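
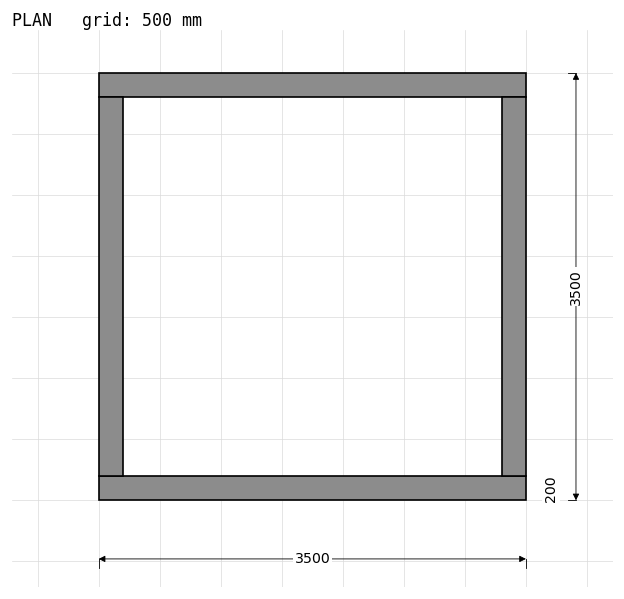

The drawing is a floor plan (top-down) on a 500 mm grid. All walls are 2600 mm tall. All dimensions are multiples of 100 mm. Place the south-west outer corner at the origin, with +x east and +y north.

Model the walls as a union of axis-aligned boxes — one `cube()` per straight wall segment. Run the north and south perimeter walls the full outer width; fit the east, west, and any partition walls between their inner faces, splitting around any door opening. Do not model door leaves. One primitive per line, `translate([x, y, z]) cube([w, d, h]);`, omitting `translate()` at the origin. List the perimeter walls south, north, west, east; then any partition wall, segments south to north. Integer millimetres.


cube([3500, 200, 2600]);
translate([0, 3300, 0]) cube([3500, 200, 2600]);
translate([0, 200, 0]) cube([200, 3100, 2600]);
translate([3300, 200, 0]) cube([200, 3100, 2600]);


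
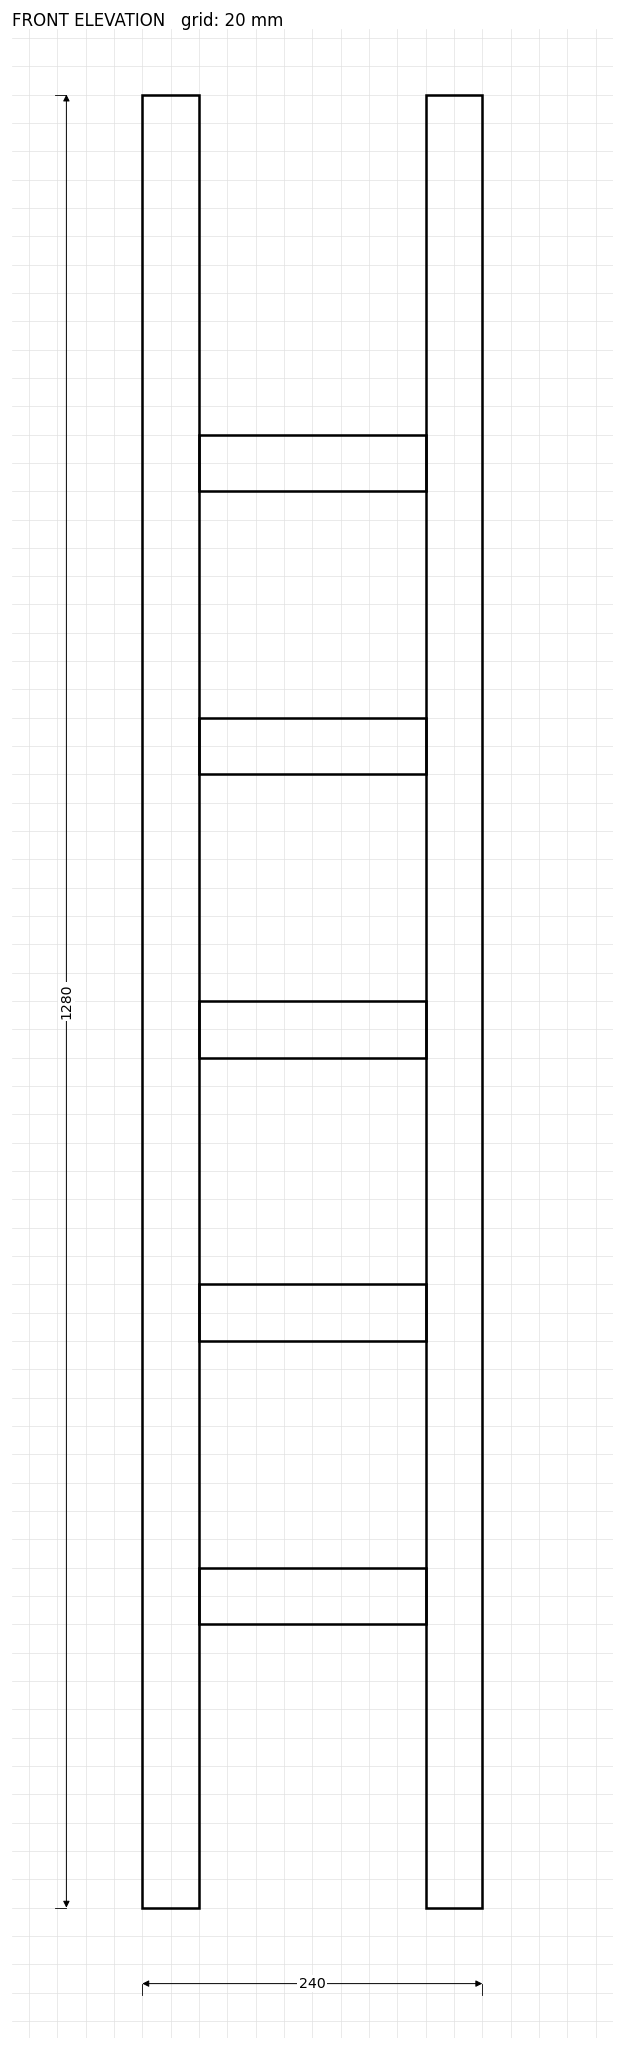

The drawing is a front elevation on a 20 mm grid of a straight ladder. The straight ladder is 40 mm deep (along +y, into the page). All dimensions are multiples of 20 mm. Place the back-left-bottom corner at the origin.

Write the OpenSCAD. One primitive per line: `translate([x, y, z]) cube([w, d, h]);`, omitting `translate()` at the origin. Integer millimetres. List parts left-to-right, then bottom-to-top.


cube([40, 40, 1280]);
translate([40, 0, 200]) cube([160, 40, 40]);
translate([40, 0, 400]) cube([160, 40, 40]);
translate([40, 0, 600]) cube([160, 40, 40]);
translate([40, 0, 800]) cube([160, 40, 40]);
translate([40, 0, 1000]) cube([160, 40, 40]);
translate([200, 0, 0]) cube([40, 40, 1280]);


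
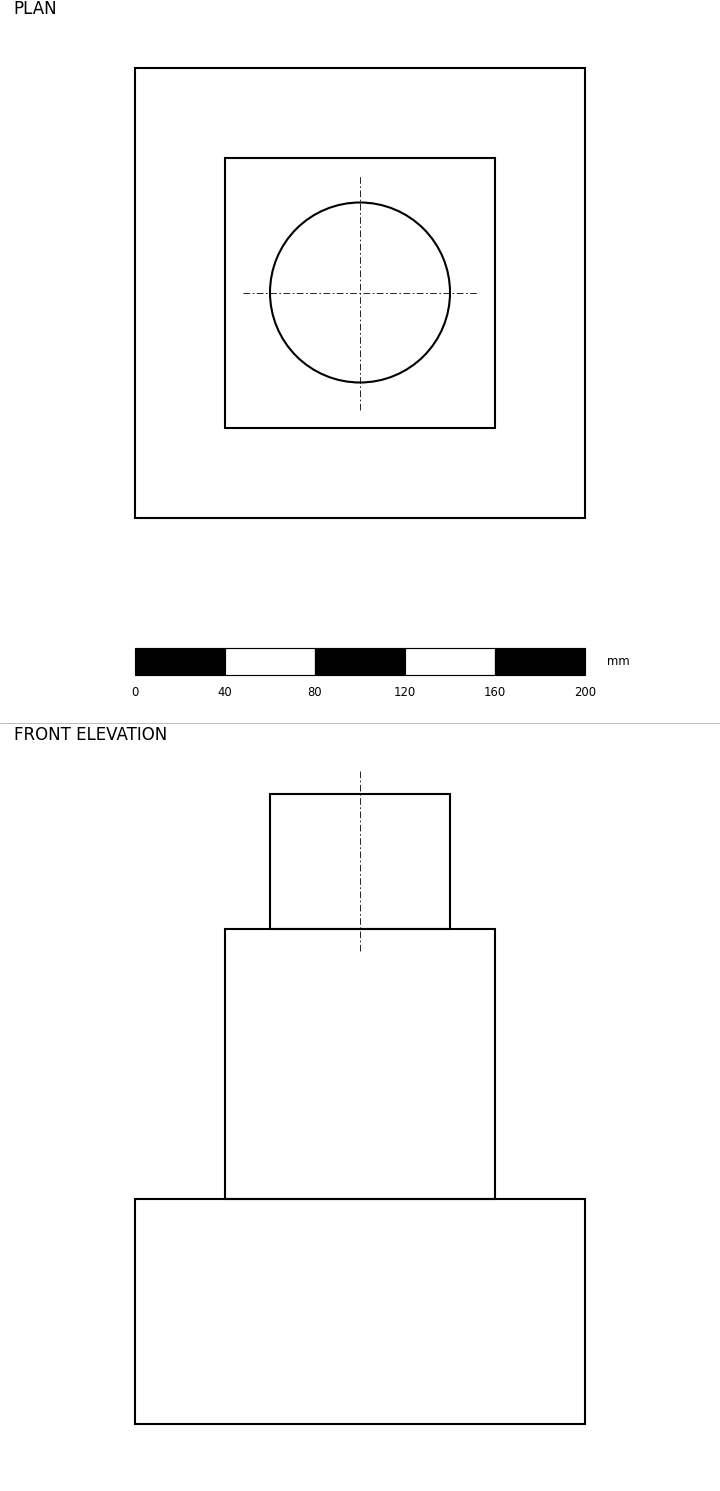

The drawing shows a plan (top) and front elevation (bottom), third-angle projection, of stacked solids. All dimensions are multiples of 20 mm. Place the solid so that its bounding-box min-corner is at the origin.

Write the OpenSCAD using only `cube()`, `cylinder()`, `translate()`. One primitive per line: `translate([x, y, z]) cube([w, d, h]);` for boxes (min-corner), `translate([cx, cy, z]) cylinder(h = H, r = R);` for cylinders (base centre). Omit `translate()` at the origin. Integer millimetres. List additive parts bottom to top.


cube([200, 200, 100]);
translate([40, 40, 100]) cube([120, 120, 120]);
translate([100, 100, 220]) cylinder(h = 60, r = 40);


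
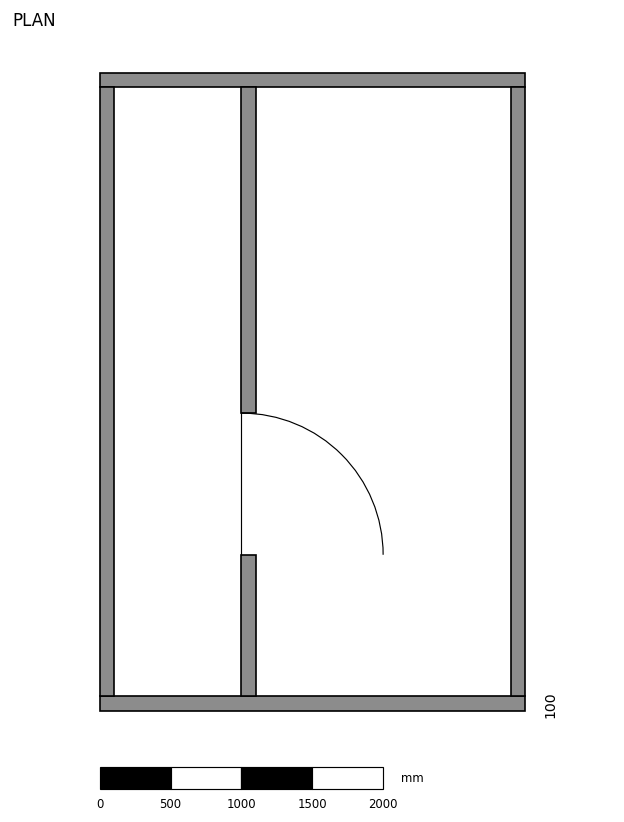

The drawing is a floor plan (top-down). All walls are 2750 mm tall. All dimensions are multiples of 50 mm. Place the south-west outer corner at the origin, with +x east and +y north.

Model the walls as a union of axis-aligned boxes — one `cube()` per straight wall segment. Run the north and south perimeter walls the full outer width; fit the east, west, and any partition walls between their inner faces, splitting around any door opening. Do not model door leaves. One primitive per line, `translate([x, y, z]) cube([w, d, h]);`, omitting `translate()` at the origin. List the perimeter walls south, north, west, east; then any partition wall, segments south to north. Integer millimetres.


cube([3000, 100, 2750]);
translate([0, 4400, 0]) cube([3000, 100, 2750]);
translate([0, 100, 0]) cube([100, 4300, 2750]);
translate([2900, 100, 0]) cube([100, 4300, 2750]);
translate([1000, 100, 0]) cube([100, 1000, 2750]);
translate([1000, 2100, 0]) cube([100, 2300, 2750]);


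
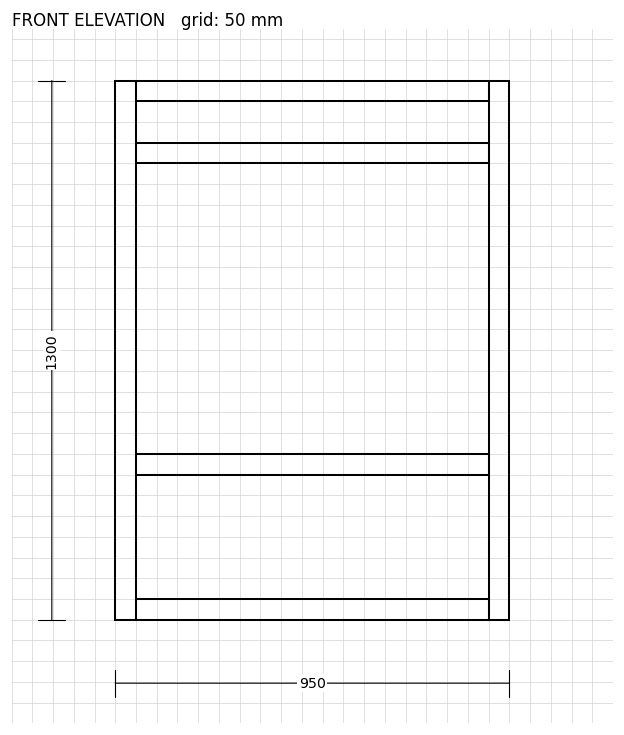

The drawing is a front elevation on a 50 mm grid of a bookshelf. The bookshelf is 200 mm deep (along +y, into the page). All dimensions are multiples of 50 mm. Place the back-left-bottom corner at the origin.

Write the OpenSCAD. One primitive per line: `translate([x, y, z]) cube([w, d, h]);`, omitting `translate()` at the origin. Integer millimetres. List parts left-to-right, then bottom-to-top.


cube([50, 200, 1300]);
translate([50, 0, 0]) cube([850, 200, 50]);
translate([50, 0, 350]) cube([850, 200, 50]);
translate([50, 0, 1100]) cube([850, 200, 50]);
translate([50, 0, 1250]) cube([850, 200, 50]);
translate([900, 0, 0]) cube([50, 200, 1300]);


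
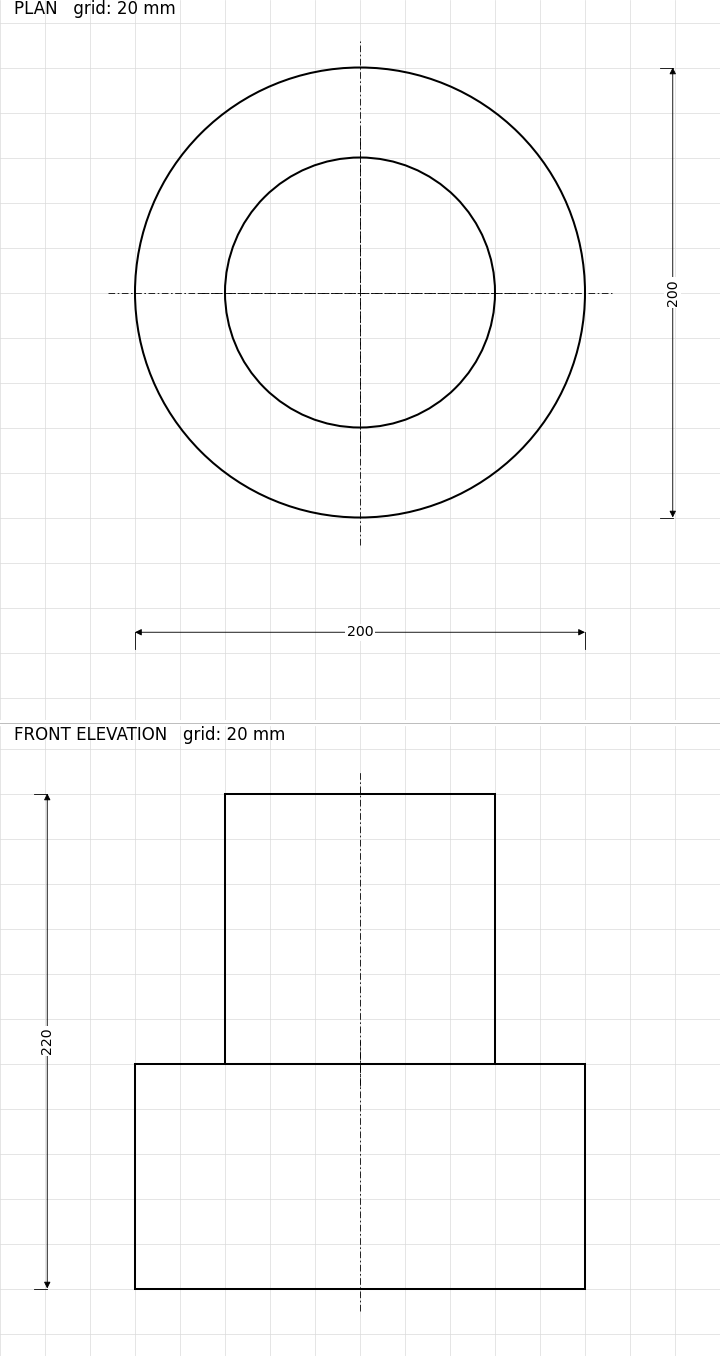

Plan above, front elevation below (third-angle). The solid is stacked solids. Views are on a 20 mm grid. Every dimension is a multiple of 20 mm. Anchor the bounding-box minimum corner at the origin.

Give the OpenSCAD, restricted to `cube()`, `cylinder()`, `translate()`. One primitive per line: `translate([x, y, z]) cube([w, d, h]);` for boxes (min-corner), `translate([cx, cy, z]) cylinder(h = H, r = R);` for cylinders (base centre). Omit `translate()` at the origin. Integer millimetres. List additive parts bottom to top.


translate([100, 100, 0]) cylinder(h = 100, r = 100);
translate([100, 100, 100]) cylinder(h = 120, r = 60);


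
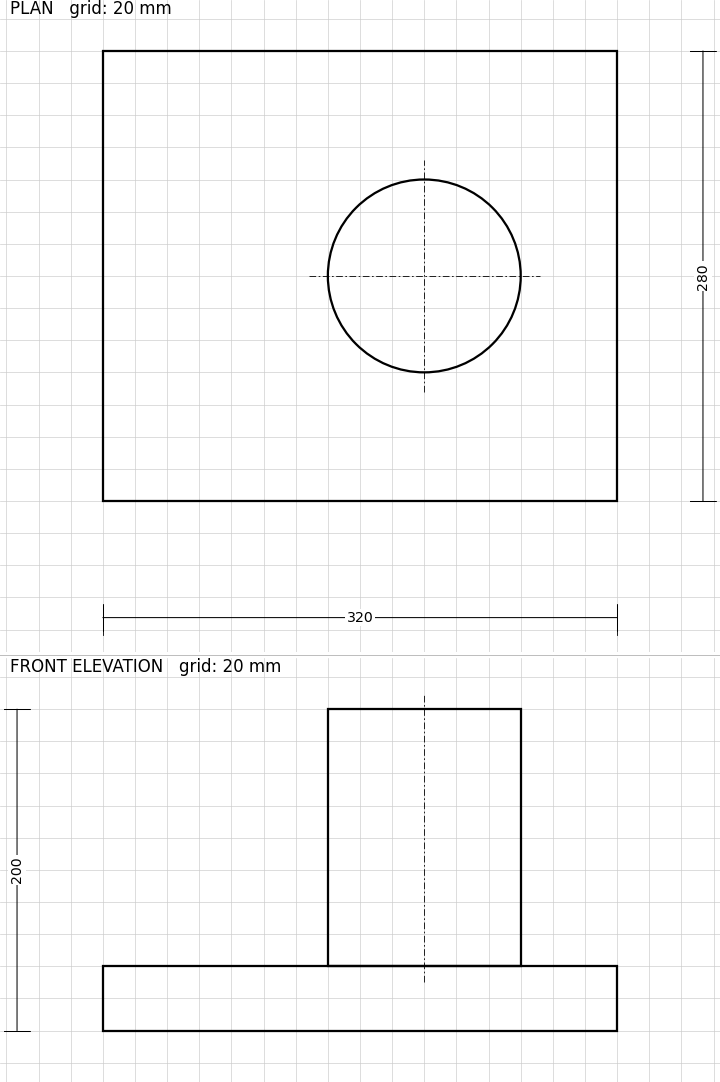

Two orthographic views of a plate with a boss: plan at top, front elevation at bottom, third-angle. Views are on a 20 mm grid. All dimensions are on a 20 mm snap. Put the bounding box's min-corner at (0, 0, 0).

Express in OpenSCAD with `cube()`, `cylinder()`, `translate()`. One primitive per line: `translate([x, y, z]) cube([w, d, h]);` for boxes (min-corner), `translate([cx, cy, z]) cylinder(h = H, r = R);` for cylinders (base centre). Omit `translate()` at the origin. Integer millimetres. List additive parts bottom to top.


cube([320, 280, 40]);
translate([200, 140, 40]) cylinder(h = 160, r = 60);


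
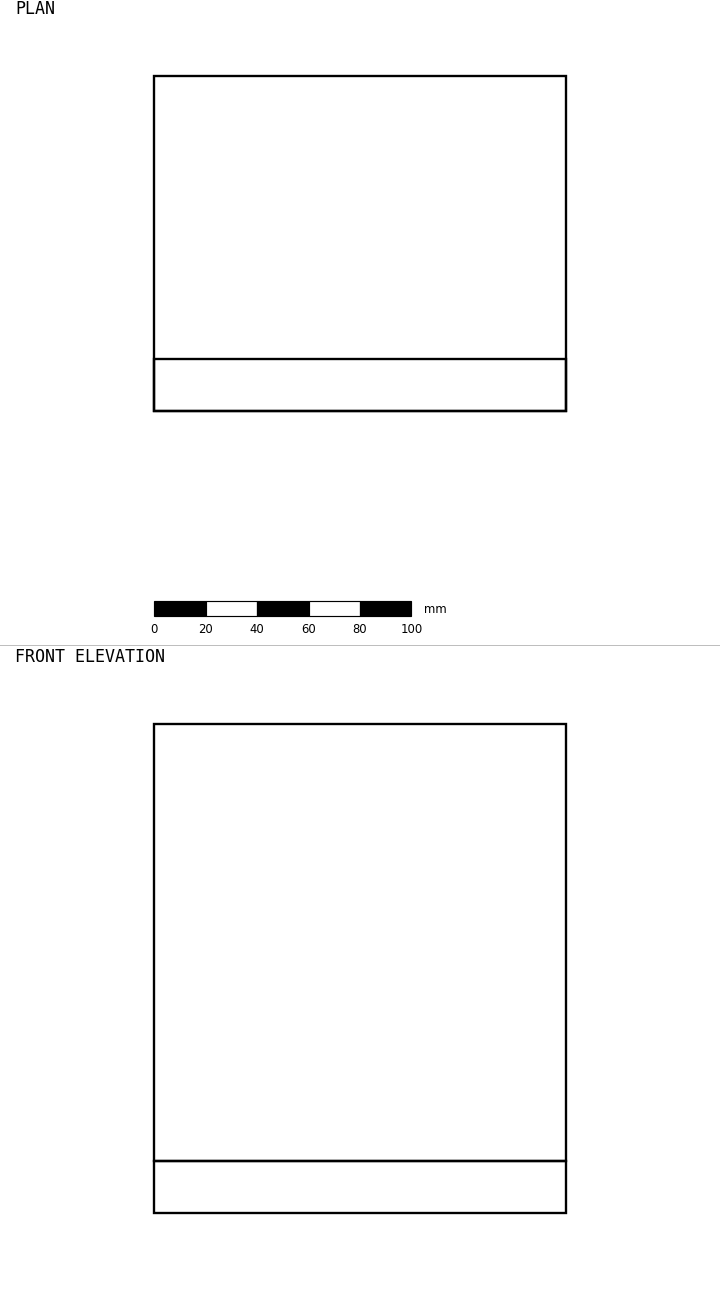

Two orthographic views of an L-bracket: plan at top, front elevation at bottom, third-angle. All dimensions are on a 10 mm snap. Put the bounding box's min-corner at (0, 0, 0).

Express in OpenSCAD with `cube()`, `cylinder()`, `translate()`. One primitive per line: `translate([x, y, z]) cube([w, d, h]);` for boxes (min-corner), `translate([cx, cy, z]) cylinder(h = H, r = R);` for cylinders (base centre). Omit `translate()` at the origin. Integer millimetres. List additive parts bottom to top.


cube([160, 130, 20]);
translate([0, 0, 20]) cube([160, 20, 170]);


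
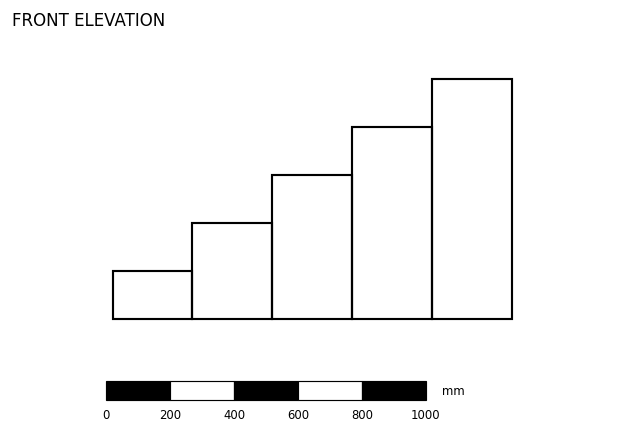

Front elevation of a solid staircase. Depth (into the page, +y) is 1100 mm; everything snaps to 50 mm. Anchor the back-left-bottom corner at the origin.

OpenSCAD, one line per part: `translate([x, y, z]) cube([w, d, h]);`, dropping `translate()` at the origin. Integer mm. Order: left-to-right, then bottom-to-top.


cube([250, 1100, 150]);
translate([250, 0, 0]) cube([250, 1100, 300]);
translate([500, 0, 0]) cube([250, 1100, 450]);
translate([750, 0, 0]) cube([250, 1100, 600]);
translate([1000, 0, 0]) cube([250, 1100, 750]);


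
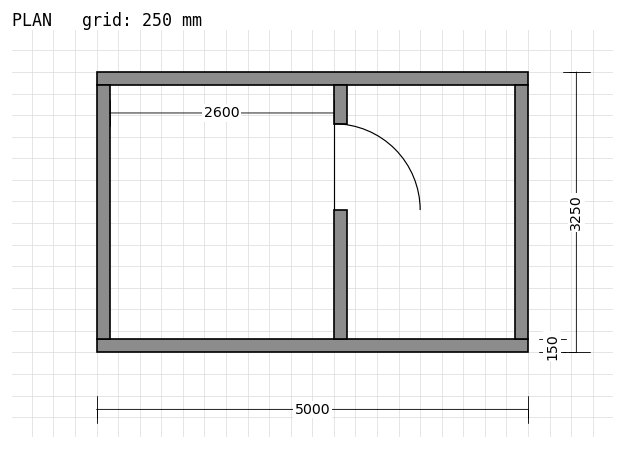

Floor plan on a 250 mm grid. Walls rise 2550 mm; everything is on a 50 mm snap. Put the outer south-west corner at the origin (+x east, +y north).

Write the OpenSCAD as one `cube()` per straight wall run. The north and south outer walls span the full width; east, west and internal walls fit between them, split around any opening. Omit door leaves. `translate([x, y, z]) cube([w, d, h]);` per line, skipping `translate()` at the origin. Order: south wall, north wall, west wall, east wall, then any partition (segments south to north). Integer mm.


cube([5000, 150, 2550]);
translate([0, 3100, 0]) cube([5000, 150, 2550]);
translate([0, 150, 0]) cube([150, 2950, 2550]);
translate([4850, 150, 0]) cube([150, 2950, 2550]);
translate([2750, 150, 0]) cube([150, 1500, 2550]);
translate([2750, 2650, 0]) cube([150, 450, 2550]);


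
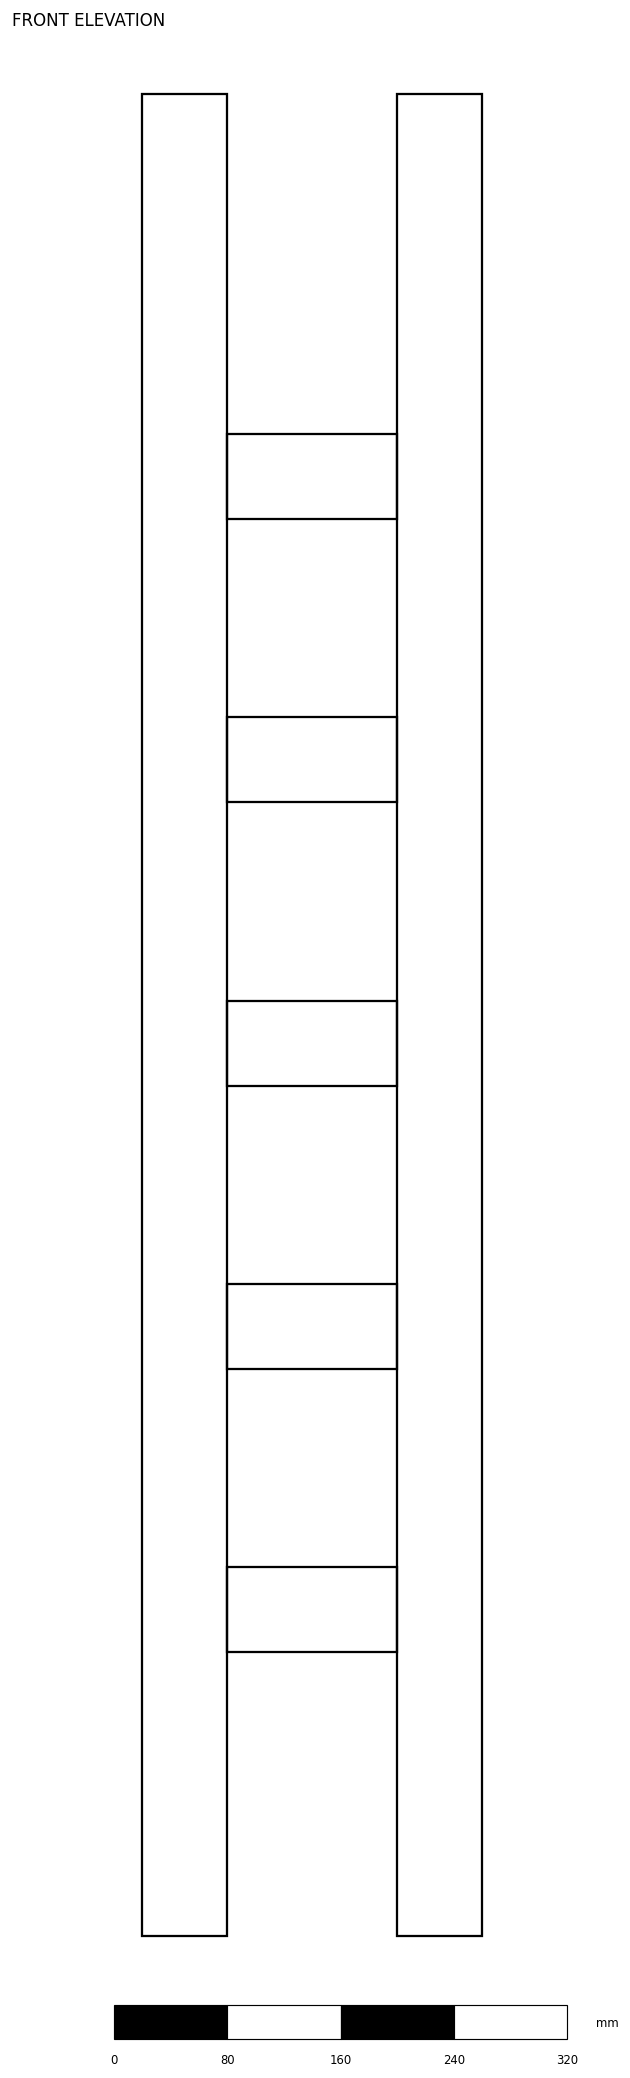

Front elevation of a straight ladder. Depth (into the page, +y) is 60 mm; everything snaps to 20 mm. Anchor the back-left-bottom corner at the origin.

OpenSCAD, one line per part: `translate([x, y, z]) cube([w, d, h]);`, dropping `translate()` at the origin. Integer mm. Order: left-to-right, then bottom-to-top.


cube([60, 60, 1300]);
translate([60, 0, 200]) cube([120, 60, 60]);
translate([60, 0, 400]) cube([120, 60, 60]);
translate([60, 0, 600]) cube([120, 60, 60]);
translate([60, 0, 800]) cube([120, 60, 60]);
translate([60, 0, 1000]) cube([120, 60, 60]);
translate([180, 0, 0]) cube([60, 60, 1300]);


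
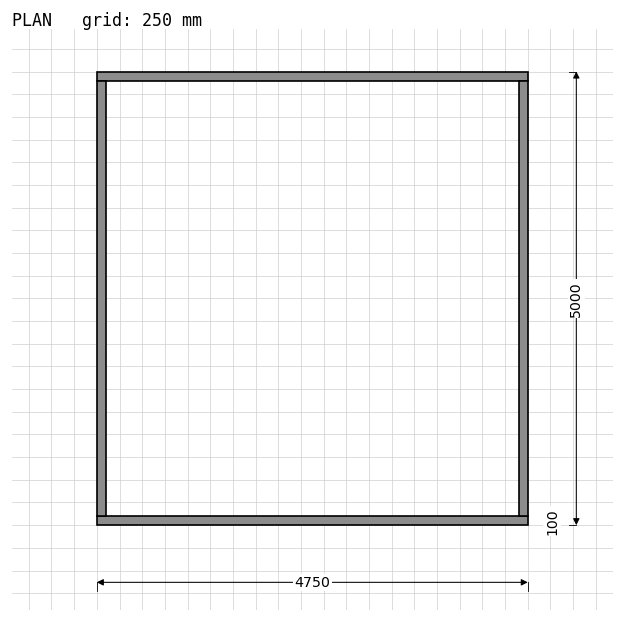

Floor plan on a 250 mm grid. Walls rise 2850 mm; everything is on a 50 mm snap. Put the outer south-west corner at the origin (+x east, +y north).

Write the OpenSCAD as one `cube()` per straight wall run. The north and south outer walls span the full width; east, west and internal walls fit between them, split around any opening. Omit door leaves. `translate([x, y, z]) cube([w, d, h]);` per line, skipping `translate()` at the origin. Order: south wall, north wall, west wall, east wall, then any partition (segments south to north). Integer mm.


cube([4750, 100, 2850]);
translate([0, 4900, 0]) cube([4750, 100, 2850]);
translate([0, 100, 0]) cube([100, 4800, 2850]);
translate([4650, 100, 0]) cube([100, 4800, 2850]);


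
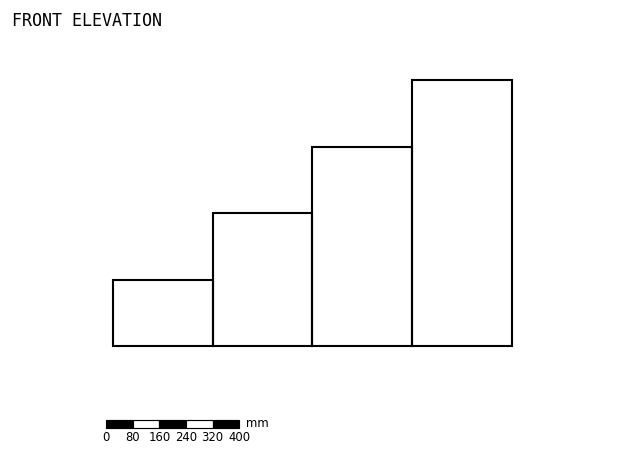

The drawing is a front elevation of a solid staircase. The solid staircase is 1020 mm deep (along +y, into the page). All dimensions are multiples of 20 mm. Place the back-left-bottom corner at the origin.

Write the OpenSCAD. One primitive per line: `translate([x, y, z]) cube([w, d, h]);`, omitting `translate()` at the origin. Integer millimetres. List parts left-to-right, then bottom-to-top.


cube([300, 1020, 200]);
translate([300, 0, 0]) cube([300, 1020, 400]);
translate([600, 0, 0]) cube([300, 1020, 600]);
translate([900, 0, 0]) cube([300, 1020, 800]);


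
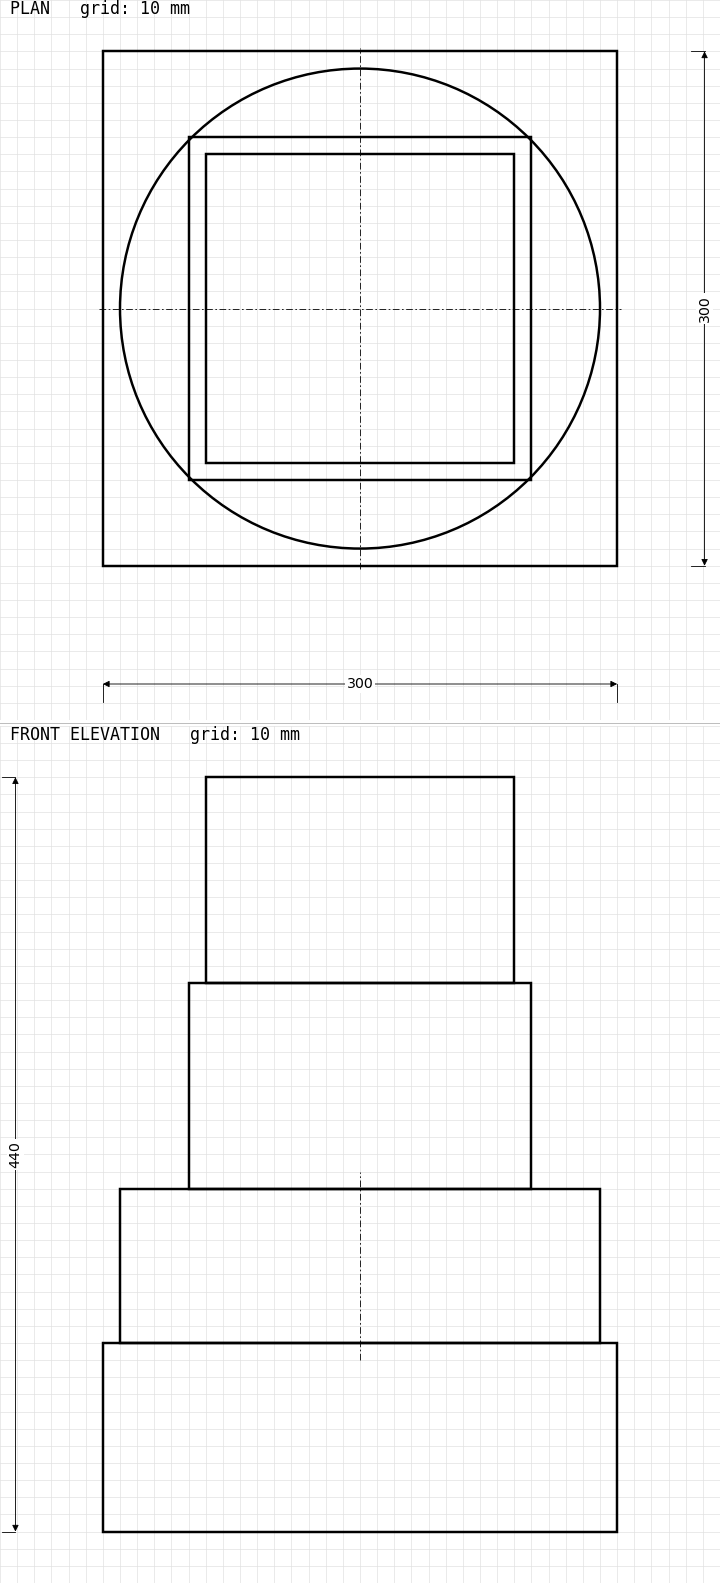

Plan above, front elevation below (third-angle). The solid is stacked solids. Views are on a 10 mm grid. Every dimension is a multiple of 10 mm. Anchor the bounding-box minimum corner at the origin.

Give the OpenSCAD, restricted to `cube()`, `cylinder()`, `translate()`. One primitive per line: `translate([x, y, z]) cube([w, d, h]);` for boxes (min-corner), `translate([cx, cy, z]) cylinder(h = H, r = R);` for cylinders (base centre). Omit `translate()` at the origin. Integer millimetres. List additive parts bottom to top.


cube([300, 300, 110]);
translate([150, 150, 110]) cylinder(h = 90, r = 140);
translate([50, 50, 200]) cube([200, 200, 120]);
translate([60, 60, 320]) cube([180, 180, 120]);


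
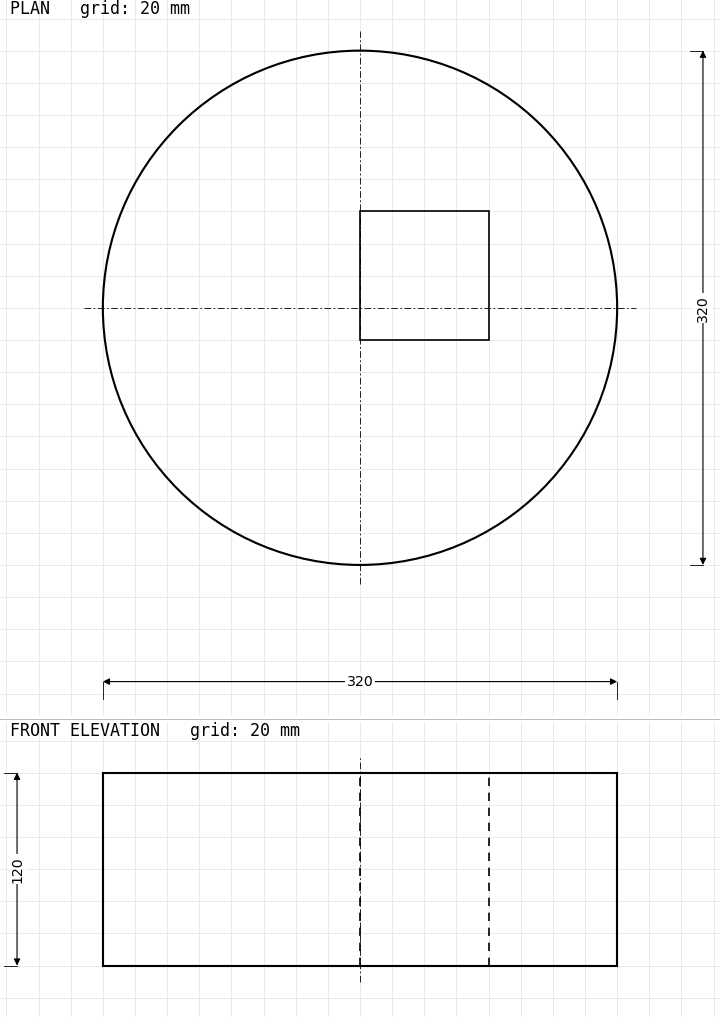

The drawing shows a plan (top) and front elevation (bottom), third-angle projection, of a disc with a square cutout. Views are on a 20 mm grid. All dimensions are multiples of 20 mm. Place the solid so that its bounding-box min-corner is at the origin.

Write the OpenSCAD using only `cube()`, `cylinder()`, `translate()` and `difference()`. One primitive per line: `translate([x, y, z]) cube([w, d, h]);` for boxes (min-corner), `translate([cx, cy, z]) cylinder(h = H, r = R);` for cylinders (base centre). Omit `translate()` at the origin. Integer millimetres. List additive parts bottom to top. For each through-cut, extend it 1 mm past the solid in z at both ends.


difference() {
  translate([160, 160, 0]) cylinder(h = 120, r = 160);
  translate([160, 140, -1]) cube([80, 80, 122]);
}


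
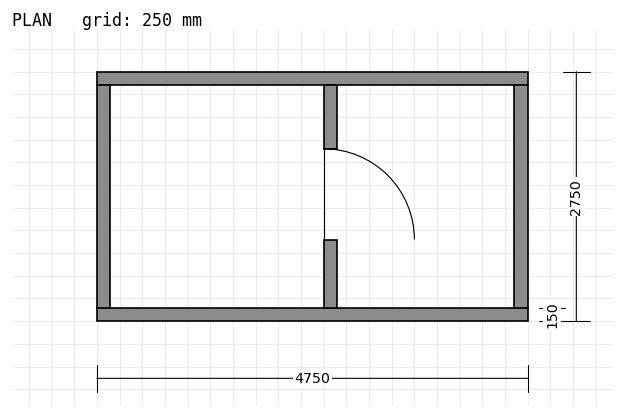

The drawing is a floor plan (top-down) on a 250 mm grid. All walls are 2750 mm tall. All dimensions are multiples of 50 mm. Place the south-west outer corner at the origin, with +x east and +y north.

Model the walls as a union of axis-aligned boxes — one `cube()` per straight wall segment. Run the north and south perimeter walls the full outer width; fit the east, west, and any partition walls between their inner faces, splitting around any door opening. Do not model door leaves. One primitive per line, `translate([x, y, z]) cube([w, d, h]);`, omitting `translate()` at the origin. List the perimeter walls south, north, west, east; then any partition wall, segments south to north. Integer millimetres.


cube([4750, 150, 2750]);
translate([0, 2600, 0]) cube([4750, 150, 2750]);
translate([0, 150, 0]) cube([150, 2450, 2750]);
translate([4600, 150, 0]) cube([150, 2450, 2750]);
translate([2500, 150, 0]) cube([150, 750, 2750]);
translate([2500, 1900, 0]) cube([150, 700, 2750]);


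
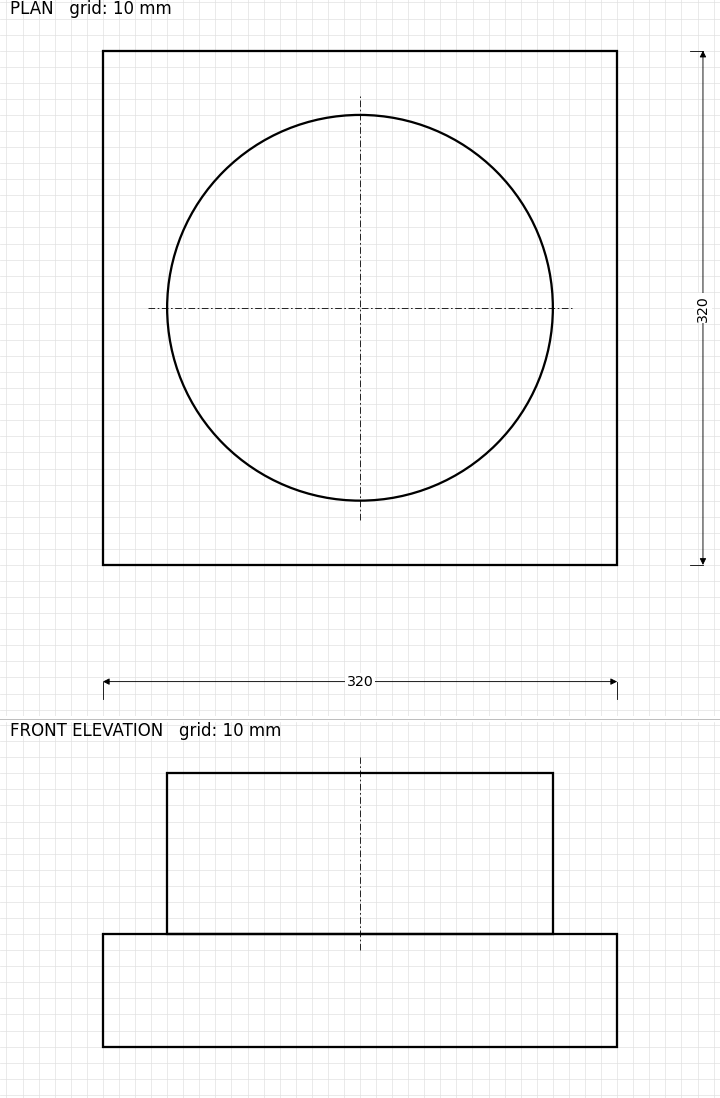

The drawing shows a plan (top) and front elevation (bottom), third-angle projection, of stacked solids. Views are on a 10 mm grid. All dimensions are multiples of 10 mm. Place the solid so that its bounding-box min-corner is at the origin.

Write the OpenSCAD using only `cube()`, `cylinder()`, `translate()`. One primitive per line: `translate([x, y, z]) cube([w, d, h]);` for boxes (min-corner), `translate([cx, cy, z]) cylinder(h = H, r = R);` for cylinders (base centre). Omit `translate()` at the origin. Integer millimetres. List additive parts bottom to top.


cube([320, 320, 70]);
translate([160, 160, 70]) cylinder(h = 100, r = 120);


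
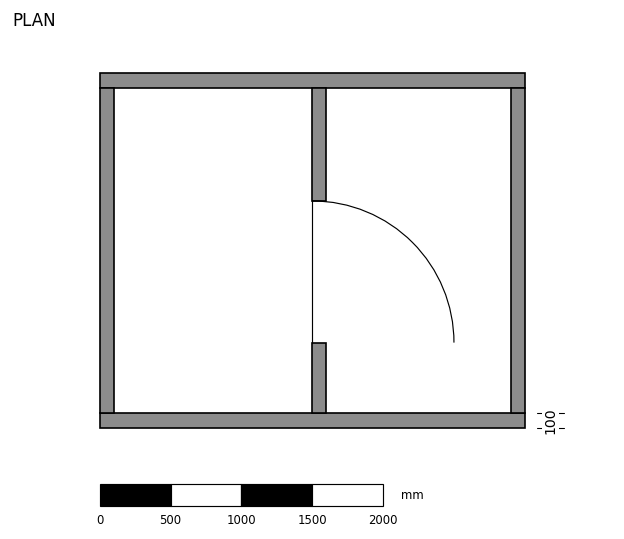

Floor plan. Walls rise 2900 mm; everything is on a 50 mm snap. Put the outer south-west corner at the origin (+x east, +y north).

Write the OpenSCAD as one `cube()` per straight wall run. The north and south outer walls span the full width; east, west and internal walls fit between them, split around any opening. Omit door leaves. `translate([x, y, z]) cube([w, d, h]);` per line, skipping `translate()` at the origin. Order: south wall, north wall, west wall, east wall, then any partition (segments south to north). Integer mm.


cube([3000, 100, 2900]);
translate([0, 2400, 0]) cube([3000, 100, 2900]);
translate([0, 100, 0]) cube([100, 2300, 2900]);
translate([2900, 100, 0]) cube([100, 2300, 2900]);
translate([1500, 100, 0]) cube([100, 500, 2900]);
translate([1500, 1600, 0]) cube([100, 800, 2900]);


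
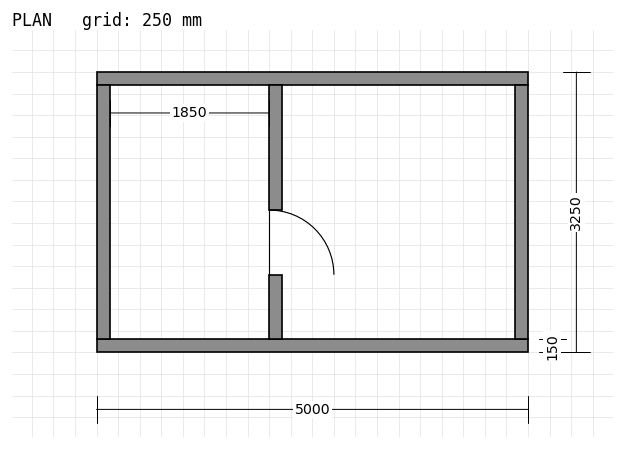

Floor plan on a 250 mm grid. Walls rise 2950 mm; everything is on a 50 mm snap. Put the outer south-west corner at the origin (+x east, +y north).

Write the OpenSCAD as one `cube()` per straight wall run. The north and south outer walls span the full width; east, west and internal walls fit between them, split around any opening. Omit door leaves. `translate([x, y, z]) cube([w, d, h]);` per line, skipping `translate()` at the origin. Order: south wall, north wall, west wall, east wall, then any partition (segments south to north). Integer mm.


cube([5000, 150, 2950]);
translate([0, 3100, 0]) cube([5000, 150, 2950]);
translate([0, 150, 0]) cube([150, 2950, 2950]);
translate([4850, 150, 0]) cube([150, 2950, 2950]);
translate([2000, 150, 0]) cube([150, 750, 2950]);
translate([2000, 1650, 0]) cube([150, 1450, 2950]);


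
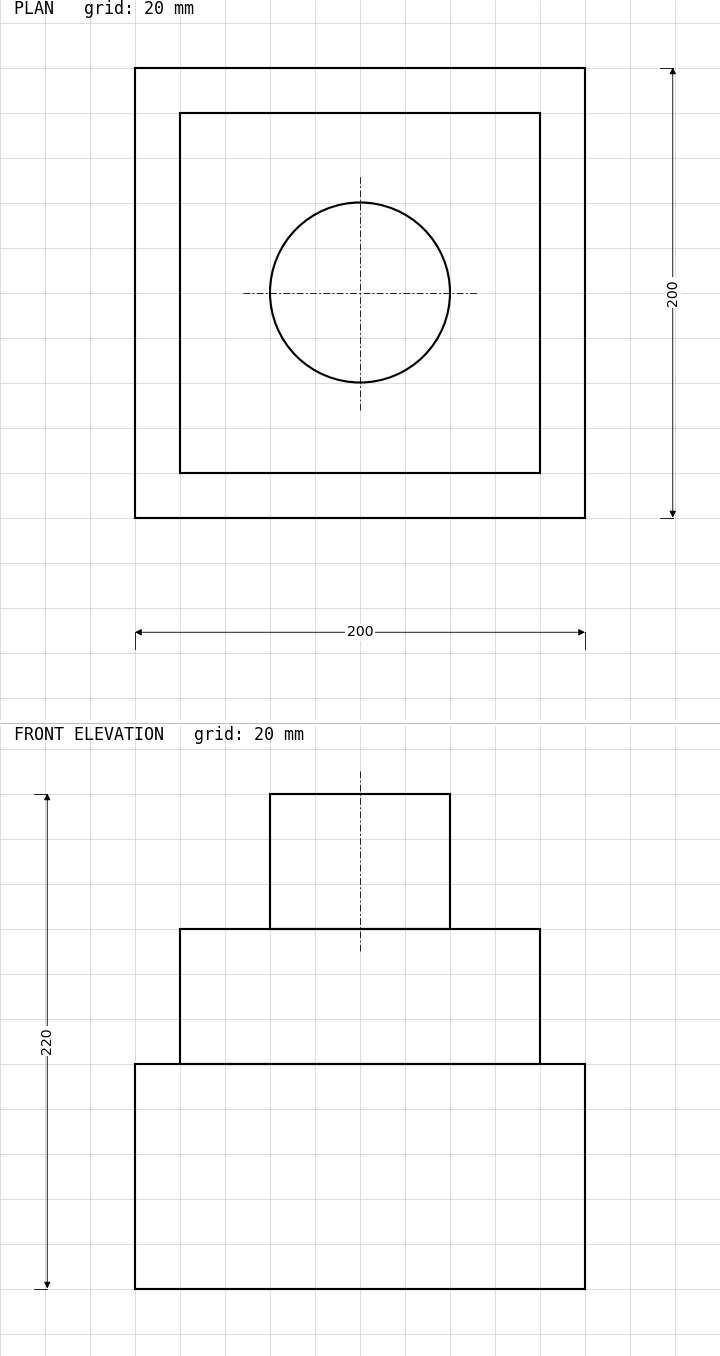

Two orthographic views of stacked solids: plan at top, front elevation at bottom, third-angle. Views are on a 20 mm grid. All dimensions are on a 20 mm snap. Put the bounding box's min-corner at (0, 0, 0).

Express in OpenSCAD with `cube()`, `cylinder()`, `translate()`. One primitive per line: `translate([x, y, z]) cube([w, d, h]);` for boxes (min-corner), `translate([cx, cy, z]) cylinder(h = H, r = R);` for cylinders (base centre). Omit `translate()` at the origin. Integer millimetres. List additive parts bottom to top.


cube([200, 200, 100]);
translate([20, 20, 100]) cube([160, 160, 60]);
translate([100, 100, 160]) cylinder(h = 60, r = 40);


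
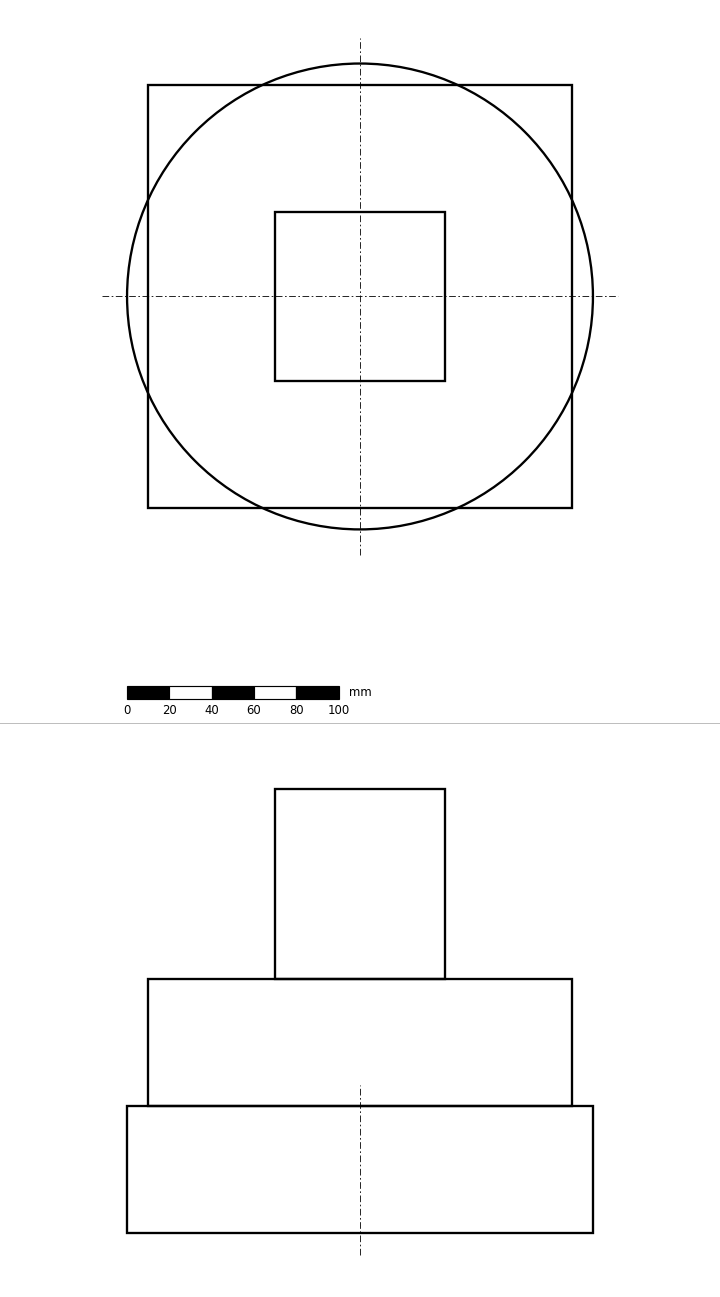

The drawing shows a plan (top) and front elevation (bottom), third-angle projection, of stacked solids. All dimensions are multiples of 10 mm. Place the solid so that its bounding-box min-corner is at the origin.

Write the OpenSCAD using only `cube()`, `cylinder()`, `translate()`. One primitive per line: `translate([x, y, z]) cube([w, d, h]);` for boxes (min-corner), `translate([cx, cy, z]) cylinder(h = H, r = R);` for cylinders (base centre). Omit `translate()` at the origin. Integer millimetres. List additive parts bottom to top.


translate([110, 110, 0]) cylinder(h = 60, r = 110);
translate([10, 10, 60]) cube([200, 200, 60]);
translate([70, 70, 120]) cube([80, 80, 90]);


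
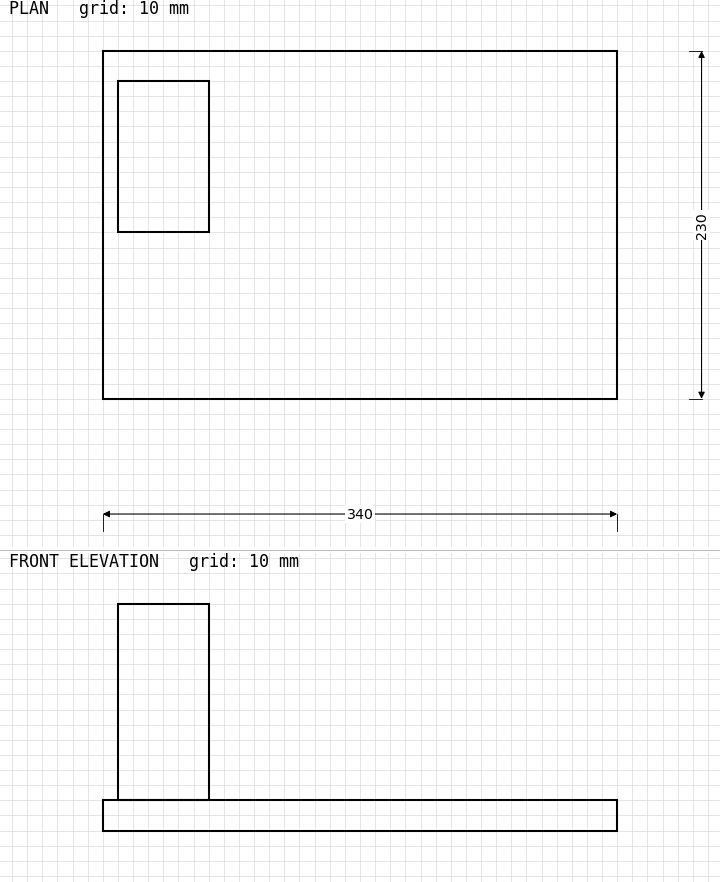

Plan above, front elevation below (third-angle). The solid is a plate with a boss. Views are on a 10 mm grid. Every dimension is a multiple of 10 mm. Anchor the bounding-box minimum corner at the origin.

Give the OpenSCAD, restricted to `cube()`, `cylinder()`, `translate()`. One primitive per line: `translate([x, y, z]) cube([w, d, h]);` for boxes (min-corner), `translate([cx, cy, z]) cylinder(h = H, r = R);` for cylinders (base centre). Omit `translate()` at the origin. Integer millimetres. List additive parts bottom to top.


cube([340, 230, 20]);
translate([10, 110, 20]) cube([60, 100, 130]);


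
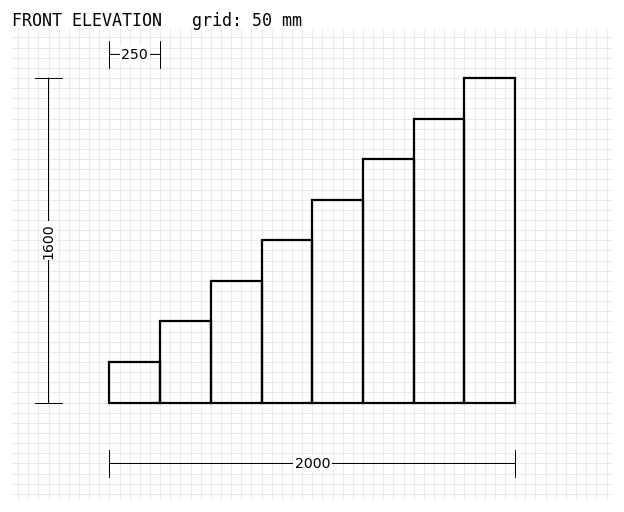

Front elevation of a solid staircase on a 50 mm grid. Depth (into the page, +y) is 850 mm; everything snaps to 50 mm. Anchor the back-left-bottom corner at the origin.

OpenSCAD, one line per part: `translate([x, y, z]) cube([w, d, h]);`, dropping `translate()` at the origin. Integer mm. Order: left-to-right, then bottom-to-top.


cube([250, 850, 200]);
translate([250, 0, 0]) cube([250, 850, 400]);
translate([500, 0, 0]) cube([250, 850, 600]);
translate([750, 0, 0]) cube([250, 850, 800]);
translate([1000, 0, 0]) cube([250, 850, 1000]);
translate([1250, 0, 0]) cube([250, 850, 1200]);
translate([1500, 0, 0]) cube([250, 850, 1400]);
translate([1750, 0, 0]) cube([250, 850, 1600]);


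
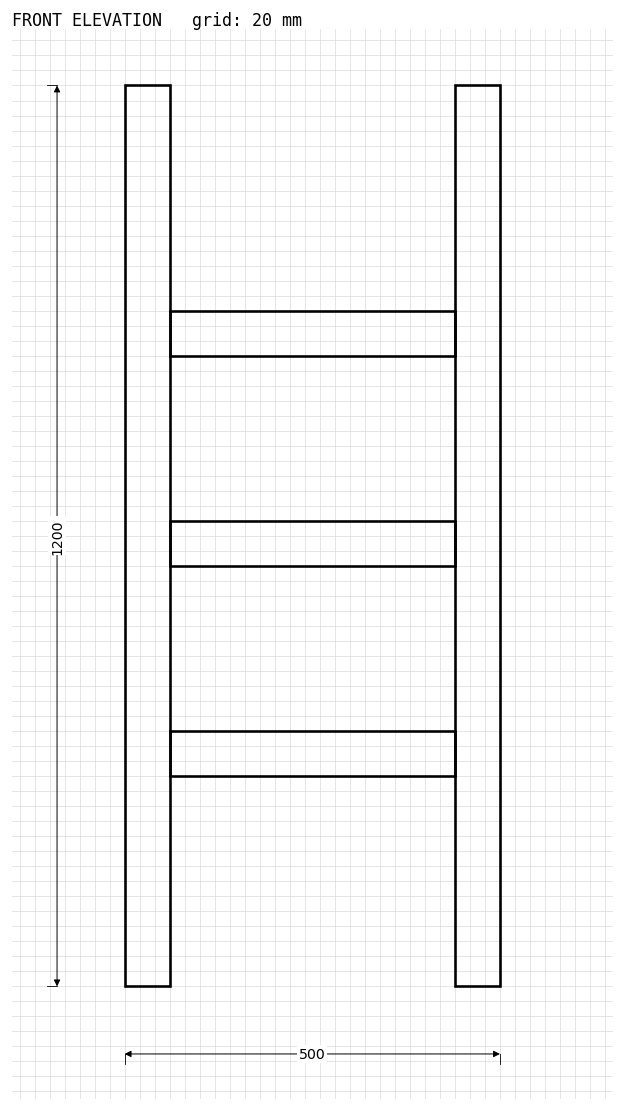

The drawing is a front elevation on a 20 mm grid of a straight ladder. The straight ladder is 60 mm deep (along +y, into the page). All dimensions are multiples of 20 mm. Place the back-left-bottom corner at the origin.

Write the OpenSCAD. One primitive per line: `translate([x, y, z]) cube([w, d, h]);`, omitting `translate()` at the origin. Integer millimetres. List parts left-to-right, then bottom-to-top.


cube([60, 60, 1200]);
translate([60, 0, 280]) cube([380, 60, 60]);
translate([60, 0, 560]) cube([380, 60, 60]);
translate([60, 0, 840]) cube([380, 60, 60]);
translate([440, 0, 0]) cube([60, 60, 1200]);


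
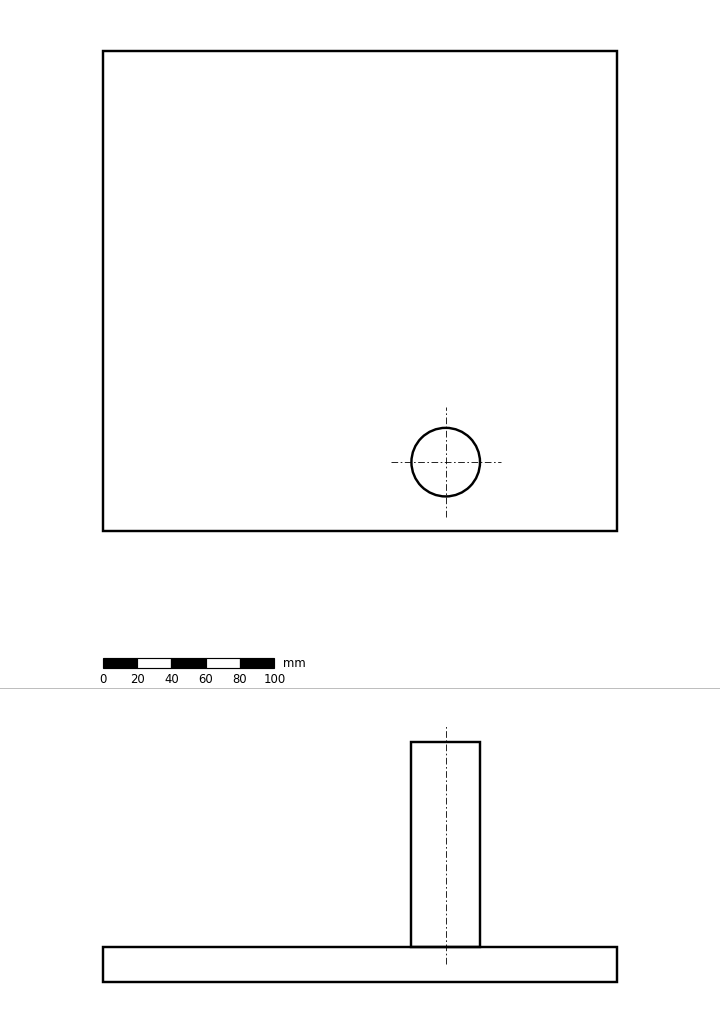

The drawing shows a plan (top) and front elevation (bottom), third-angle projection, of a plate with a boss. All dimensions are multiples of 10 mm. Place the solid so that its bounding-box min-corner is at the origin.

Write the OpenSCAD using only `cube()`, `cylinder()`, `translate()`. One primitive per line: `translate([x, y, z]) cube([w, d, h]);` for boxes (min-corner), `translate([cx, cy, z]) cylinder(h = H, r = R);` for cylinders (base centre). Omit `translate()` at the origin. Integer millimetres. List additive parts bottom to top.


cube([300, 280, 20]);
translate([200, 40, 20]) cylinder(h = 120, r = 20);


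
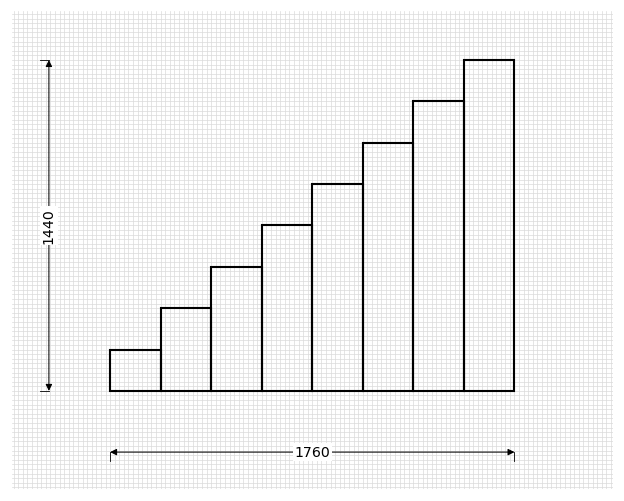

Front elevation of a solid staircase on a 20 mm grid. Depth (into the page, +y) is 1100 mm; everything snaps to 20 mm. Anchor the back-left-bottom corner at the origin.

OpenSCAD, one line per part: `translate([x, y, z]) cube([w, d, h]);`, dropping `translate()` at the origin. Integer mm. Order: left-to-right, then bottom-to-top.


cube([220, 1100, 180]);
translate([220, 0, 0]) cube([220, 1100, 360]);
translate([440, 0, 0]) cube([220, 1100, 540]);
translate([660, 0, 0]) cube([220, 1100, 720]);
translate([880, 0, 0]) cube([220, 1100, 900]);
translate([1100, 0, 0]) cube([220, 1100, 1080]);
translate([1320, 0, 0]) cube([220, 1100, 1260]);
translate([1540, 0, 0]) cube([220, 1100, 1440]);


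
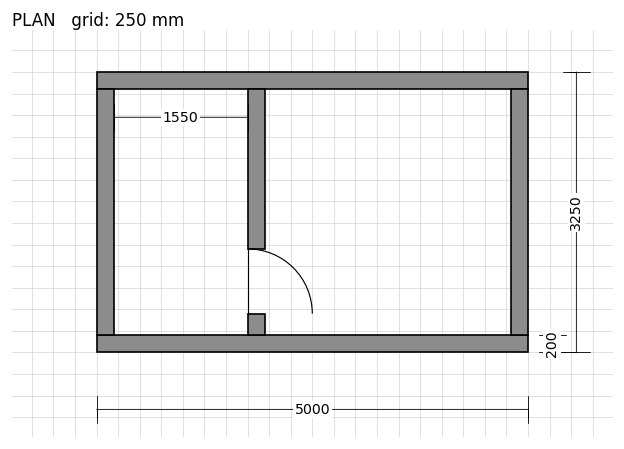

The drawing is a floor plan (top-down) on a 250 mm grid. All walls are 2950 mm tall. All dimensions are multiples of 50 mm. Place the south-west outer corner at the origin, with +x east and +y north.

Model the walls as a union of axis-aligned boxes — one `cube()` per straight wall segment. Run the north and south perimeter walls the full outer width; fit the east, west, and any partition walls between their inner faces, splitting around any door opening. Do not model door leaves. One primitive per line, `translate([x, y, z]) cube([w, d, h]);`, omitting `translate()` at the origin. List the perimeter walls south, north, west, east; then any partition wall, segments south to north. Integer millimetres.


cube([5000, 200, 2950]);
translate([0, 3050, 0]) cube([5000, 200, 2950]);
translate([0, 200, 0]) cube([200, 2850, 2950]);
translate([4800, 200, 0]) cube([200, 2850, 2950]);
translate([1750, 200, 0]) cube([200, 250, 2950]);
translate([1750, 1200, 0]) cube([200, 1850, 2950]);


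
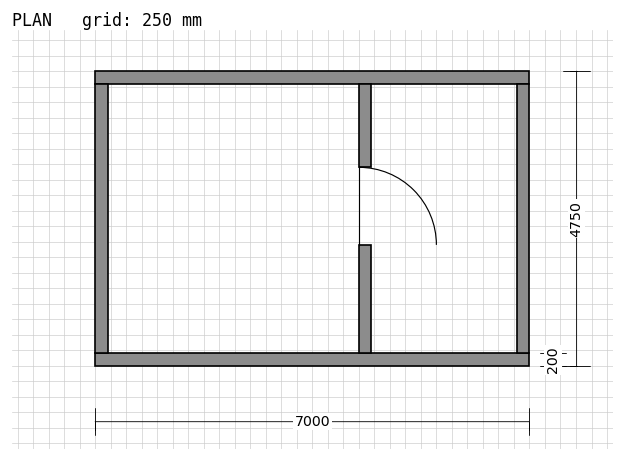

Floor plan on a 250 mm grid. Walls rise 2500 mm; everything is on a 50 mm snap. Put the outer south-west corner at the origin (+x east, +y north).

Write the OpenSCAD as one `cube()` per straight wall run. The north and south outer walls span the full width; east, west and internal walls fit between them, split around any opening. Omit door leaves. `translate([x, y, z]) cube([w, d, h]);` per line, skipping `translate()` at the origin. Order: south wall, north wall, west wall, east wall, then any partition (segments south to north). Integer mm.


cube([7000, 200, 2500]);
translate([0, 4550, 0]) cube([7000, 200, 2500]);
translate([0, 200, 0]) cube([200, 4350, 2500]);
translate([6800, 200, 0]) cube([200, 4350, 2500]);
translate([4250, 200, 0]) cube([200, 1750, 2500]);
translate([4250, 3200, 0]) cube([200, 1350, 2500]);


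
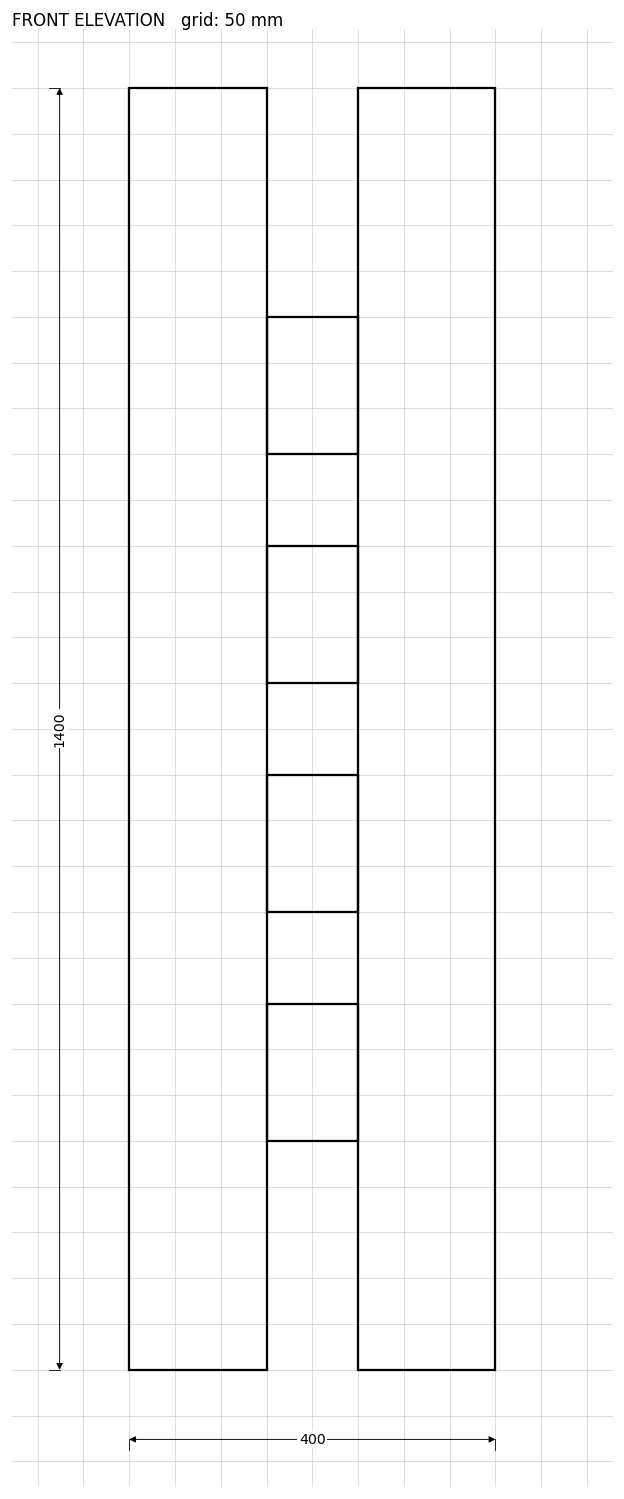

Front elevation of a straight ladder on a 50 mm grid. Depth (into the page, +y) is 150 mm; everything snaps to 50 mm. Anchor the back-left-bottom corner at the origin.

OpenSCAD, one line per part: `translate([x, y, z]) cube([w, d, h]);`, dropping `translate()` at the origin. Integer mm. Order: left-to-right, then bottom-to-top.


cube([150, 150, 1400]);
translate([150, 0, 250]) cube([100, 150, 150]);
translate([150, 0, 500]) cube([100, 150, 150]);
translate([150, 0, 750]) cube([100, 150, 150]);
translate([150, 0, 1000]) cube([100, 150, 150]);
translate([250, 0, 0]) cube([150, 150, 1400]);


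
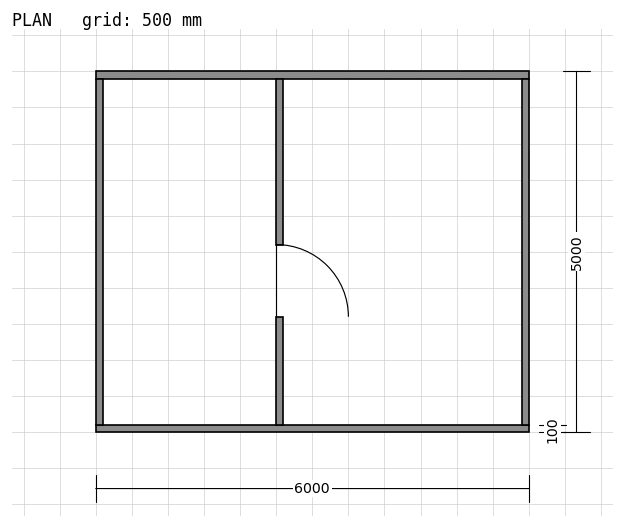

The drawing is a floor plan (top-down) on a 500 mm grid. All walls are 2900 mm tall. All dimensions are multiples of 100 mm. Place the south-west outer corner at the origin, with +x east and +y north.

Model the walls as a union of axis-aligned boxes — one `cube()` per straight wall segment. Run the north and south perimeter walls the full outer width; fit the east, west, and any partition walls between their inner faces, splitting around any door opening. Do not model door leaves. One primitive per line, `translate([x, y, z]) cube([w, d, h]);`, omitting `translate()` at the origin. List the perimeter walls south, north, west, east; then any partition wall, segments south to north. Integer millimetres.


cube([6000, 100, 2900]);
translate([0, 4900, 0]) cube([6000, 100, 2900]);
translate([0, 100, 0]) cube([100, 4800, 2900]);
translate([5900, 100, 0]) cube([100, 4800, 2900]);
translate([2500, 100, 0]) cube([100, 1500, 2900]);
translate([2500, 2600, 0]) cube([100, 2300, 2900]);


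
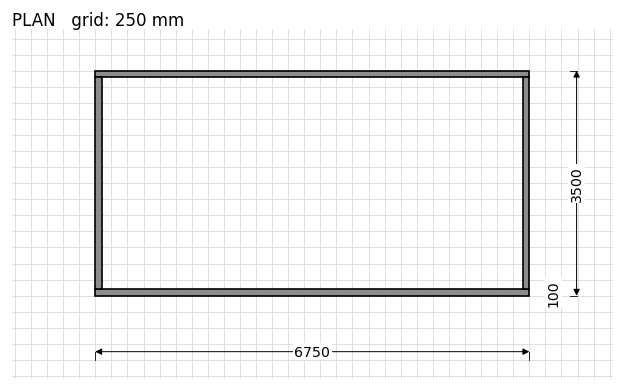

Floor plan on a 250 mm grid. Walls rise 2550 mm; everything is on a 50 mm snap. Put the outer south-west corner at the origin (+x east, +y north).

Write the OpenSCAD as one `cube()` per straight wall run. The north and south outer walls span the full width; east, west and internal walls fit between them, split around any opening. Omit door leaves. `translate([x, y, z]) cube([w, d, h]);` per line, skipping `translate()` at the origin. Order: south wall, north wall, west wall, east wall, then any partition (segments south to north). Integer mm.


cube([6750, 100, 2550]);
translate([0, 3400, 0]) cube([6750, 100, 2550]);
translate([0, 100, 0]) cube([100, 3300, 2550]);
translate([6650, 100, 0]) cube([100, 3300, 2550]);


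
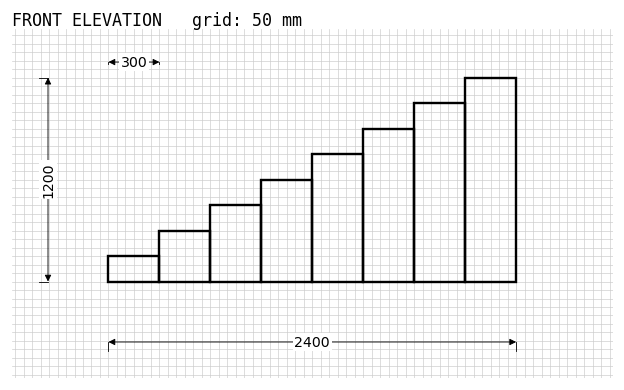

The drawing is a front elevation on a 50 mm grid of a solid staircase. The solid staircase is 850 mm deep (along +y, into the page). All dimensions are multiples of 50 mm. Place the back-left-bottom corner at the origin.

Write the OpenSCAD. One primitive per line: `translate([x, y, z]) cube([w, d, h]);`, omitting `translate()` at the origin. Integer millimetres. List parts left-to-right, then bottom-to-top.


cube([300, 850, 150]);
translate([300, 0, 0]) cube([300, 850, 300]);
translate([600, 0, 0]) cube([300, 850, 450]);
translate([900, 0, 0]) cube([300, 850, 600]);
translate([1200, 0, 0]) cube([300, 850, 750]);
translate([1500, 0, 0]) cube([300, 850, 900]);
translate([1800, 0, 0]) cube([300, 850, 1050]);
translate([2100, 0, 0]) cube([300, 850, 1200]);


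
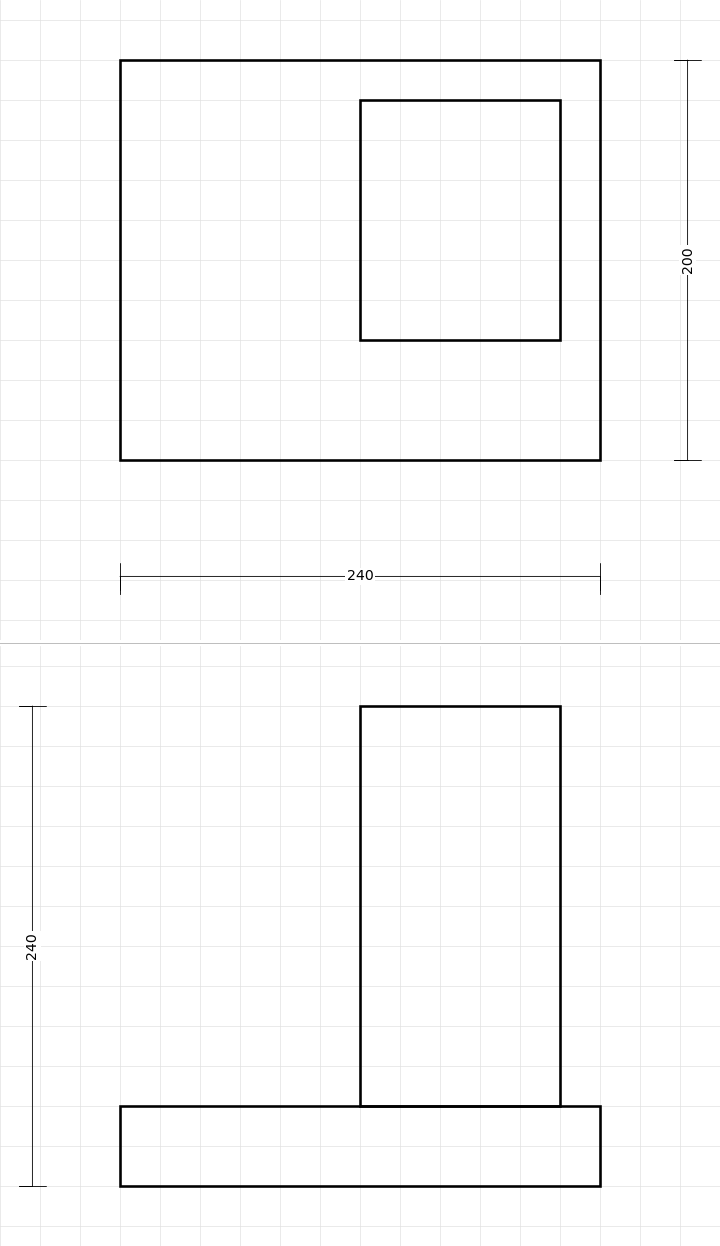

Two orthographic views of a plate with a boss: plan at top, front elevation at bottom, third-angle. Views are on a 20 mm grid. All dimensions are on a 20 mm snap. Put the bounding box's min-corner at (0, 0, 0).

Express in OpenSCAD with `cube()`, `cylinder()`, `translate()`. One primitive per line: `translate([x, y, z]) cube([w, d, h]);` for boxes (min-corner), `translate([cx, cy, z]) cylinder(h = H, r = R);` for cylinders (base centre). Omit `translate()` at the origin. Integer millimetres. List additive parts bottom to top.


cube([240, 200, 40]);
translate([120, 60, 40]) cube([100, 120, 200]);


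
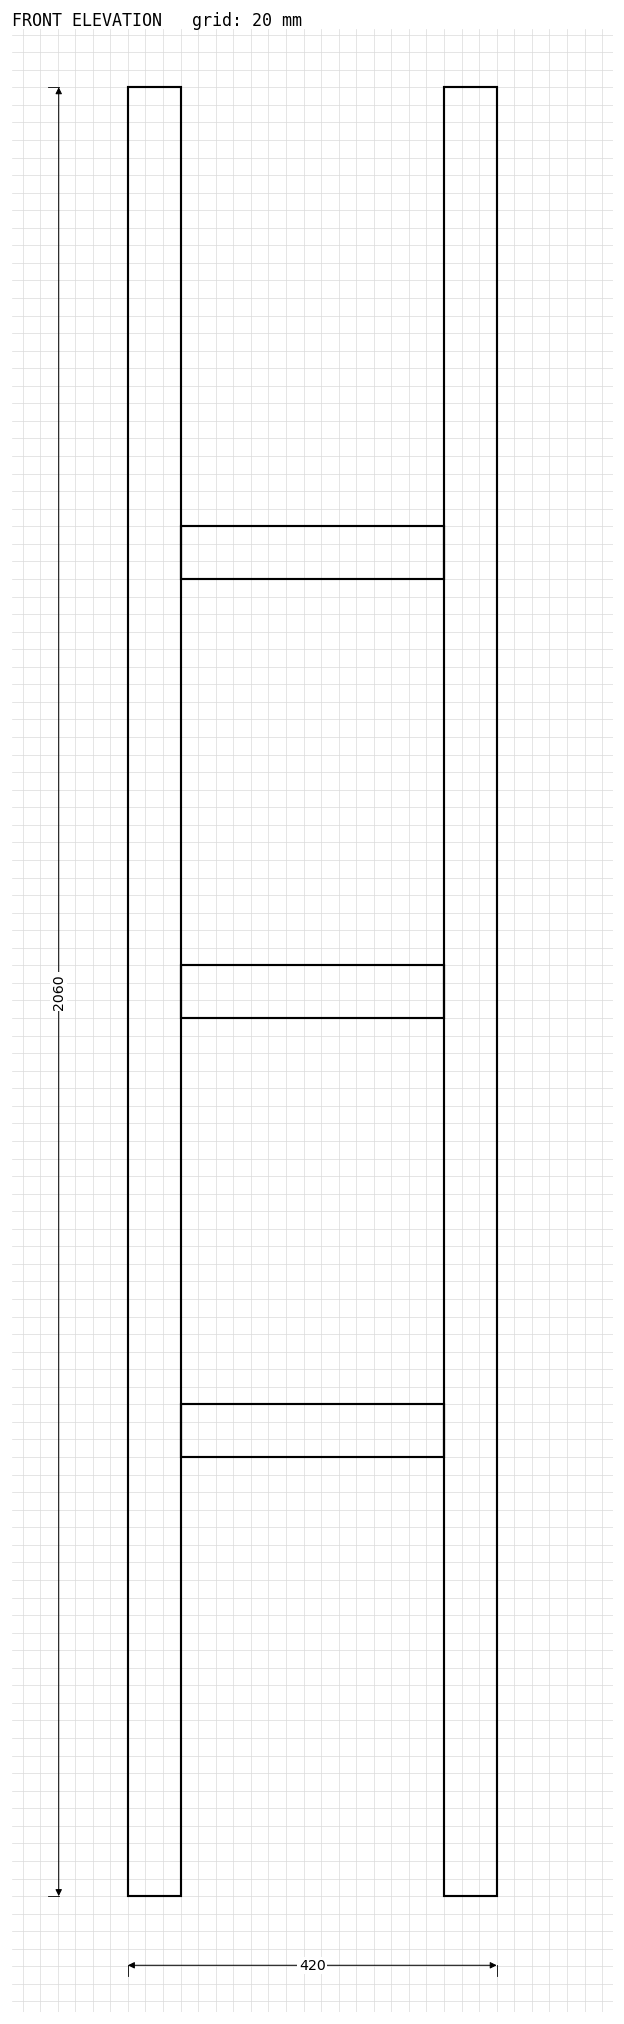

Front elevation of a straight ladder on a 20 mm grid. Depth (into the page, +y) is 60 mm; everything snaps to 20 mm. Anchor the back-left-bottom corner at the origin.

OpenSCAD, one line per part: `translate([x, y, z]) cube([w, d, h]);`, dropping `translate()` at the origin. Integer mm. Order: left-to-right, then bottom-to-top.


cube([60, 60, 2060]);
translate([60, 0, 500]) cube([300, 60, 60]);
translate([60, 0, 1000]) cube([300, 60, 60]);
translate([60, 0, 1500]) cube([300, 60, 60]);
translate([360, 0, 0]) cube([60, 60, 2060]);


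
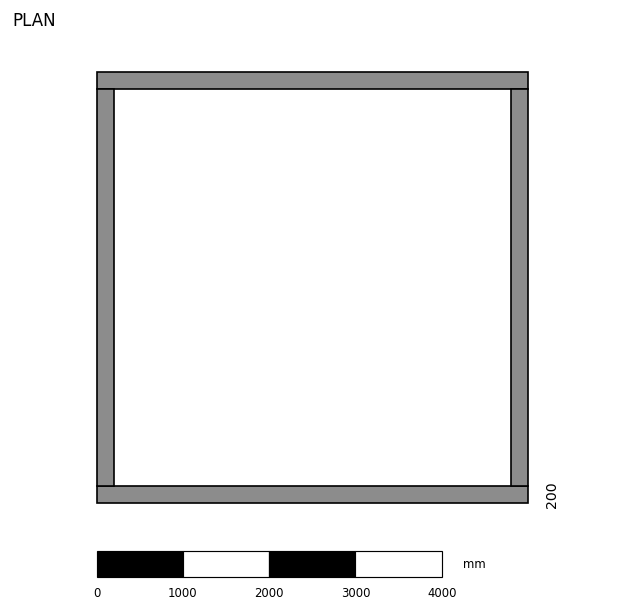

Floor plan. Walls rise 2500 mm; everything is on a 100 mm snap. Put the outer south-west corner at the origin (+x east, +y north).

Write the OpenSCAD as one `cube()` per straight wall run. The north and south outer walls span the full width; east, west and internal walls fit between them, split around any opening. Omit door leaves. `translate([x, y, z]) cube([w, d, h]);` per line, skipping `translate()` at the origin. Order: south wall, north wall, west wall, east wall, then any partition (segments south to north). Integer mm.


cube([5000, 200, 2500]);
translate([0, 4800, 0]) cube([5000, 200, 2500]);
translate([0, 200, 0]) cube([200, 4600, 2500]);
translate([4800, 200, 0]) cube([200, 4600, 2500]);
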